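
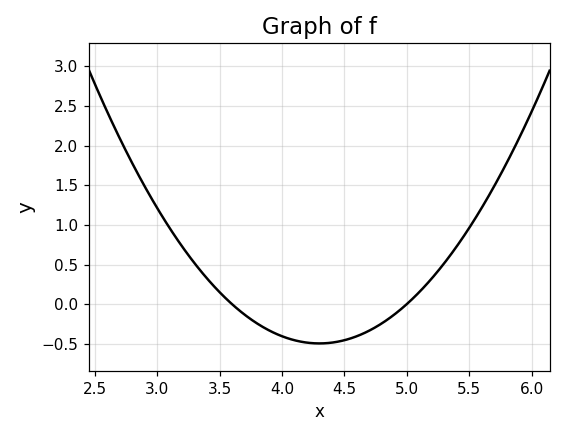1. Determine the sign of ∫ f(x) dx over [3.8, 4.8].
negative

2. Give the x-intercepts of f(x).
3.6, 5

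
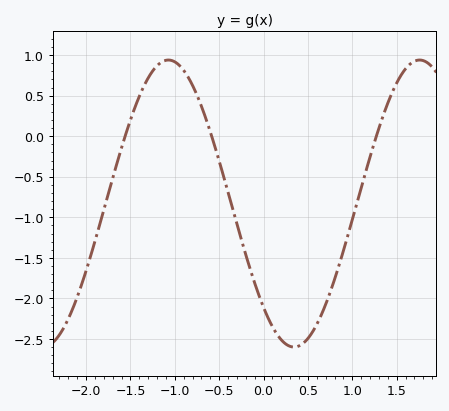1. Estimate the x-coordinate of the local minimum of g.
0.3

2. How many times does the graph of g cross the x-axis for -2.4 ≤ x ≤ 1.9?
3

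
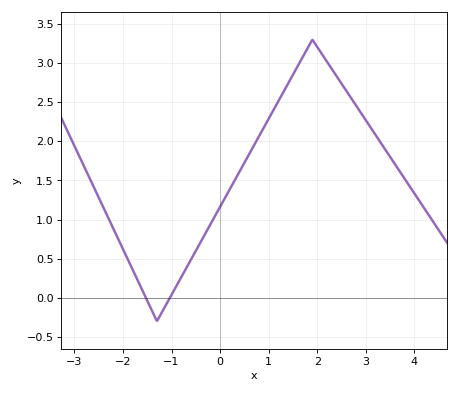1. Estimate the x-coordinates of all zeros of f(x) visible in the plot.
-1.53, -1.03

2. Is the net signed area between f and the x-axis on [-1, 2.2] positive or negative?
positive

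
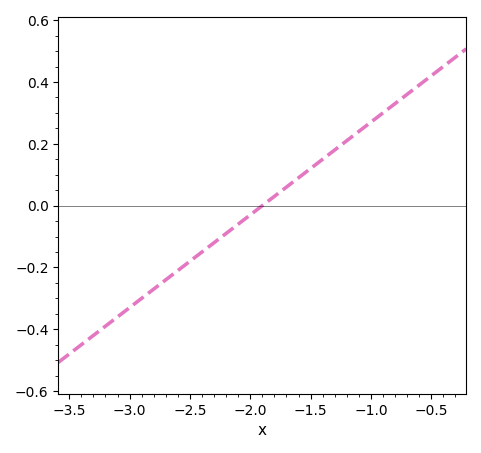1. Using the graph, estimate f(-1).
0.27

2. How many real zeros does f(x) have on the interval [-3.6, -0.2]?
1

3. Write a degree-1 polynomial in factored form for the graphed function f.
y = 0.3(x + 1.9)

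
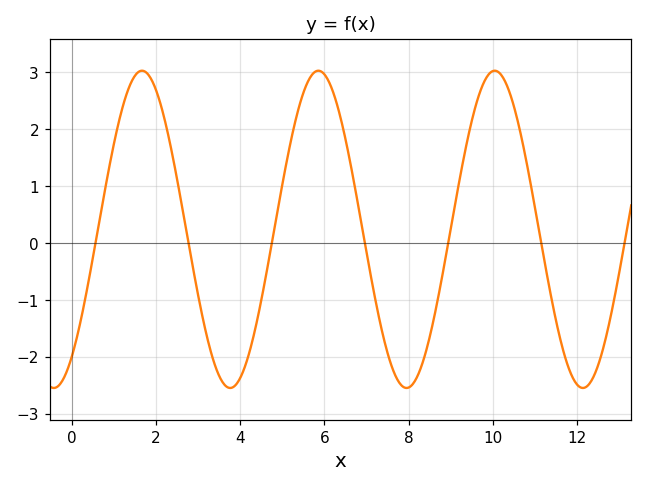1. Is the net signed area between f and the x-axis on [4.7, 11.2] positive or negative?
positive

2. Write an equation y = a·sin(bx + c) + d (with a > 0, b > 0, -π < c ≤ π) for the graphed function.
y = 2.79sin(1.5x - 0.93) + 0.24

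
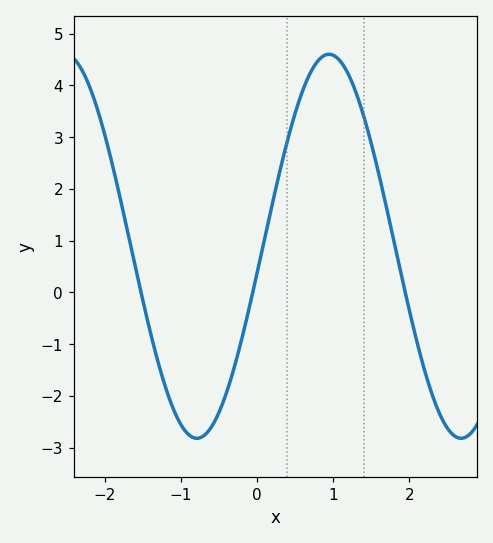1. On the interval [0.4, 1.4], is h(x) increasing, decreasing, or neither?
neither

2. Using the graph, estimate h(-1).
-2.55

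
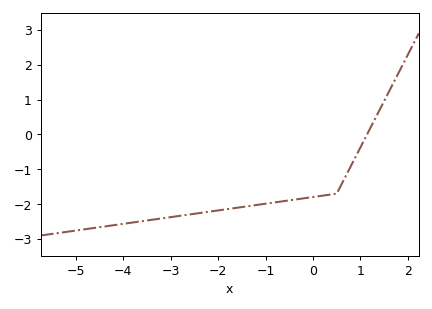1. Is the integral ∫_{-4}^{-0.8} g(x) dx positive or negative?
negative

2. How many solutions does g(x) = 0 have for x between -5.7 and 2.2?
1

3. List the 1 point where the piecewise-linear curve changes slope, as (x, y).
(0.5, -1.7)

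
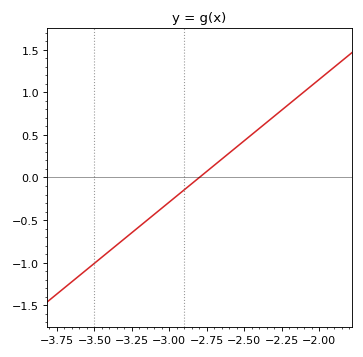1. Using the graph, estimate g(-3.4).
-0.864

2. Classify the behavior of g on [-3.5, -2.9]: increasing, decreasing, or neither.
increasing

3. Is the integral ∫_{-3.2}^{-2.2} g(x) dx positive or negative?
positive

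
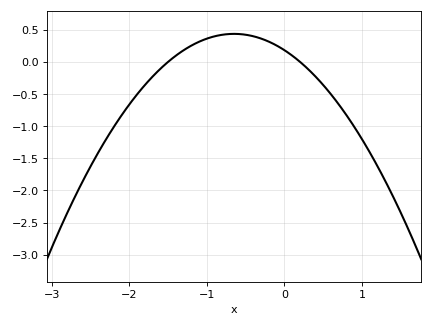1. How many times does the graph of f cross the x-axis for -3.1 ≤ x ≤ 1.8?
2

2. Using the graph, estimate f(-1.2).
0.252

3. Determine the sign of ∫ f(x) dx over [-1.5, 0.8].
positive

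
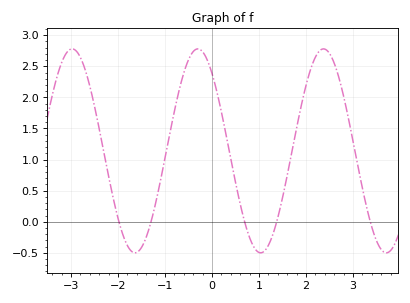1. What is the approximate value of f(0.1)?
2.1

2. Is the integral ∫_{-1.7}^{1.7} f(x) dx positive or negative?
positive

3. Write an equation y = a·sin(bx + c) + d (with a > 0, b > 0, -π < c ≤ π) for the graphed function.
y = 1.64sin(2.4x + 2.3) + 1.14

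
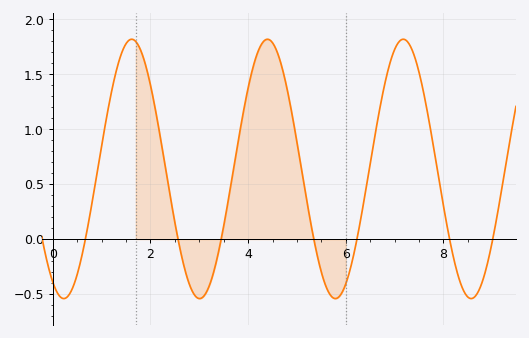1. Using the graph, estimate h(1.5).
1.78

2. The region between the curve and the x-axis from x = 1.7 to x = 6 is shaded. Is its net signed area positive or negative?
positive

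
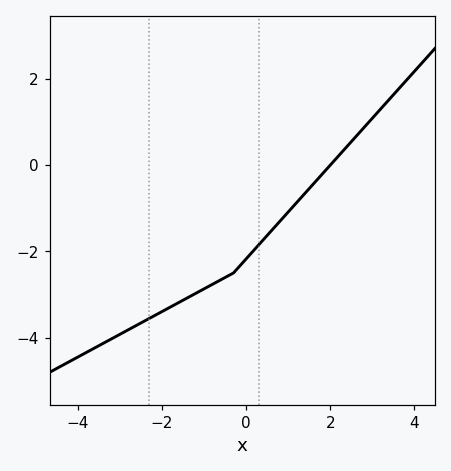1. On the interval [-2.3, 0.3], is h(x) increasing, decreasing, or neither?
increasing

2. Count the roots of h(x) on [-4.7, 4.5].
1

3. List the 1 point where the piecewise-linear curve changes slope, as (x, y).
(-0.3, -2.5)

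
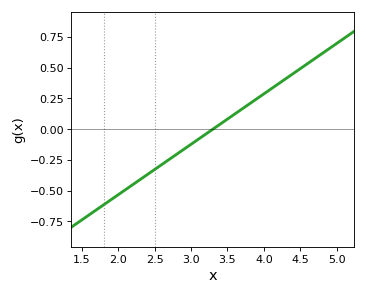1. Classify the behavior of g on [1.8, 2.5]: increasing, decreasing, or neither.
increasing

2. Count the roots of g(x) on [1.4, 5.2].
1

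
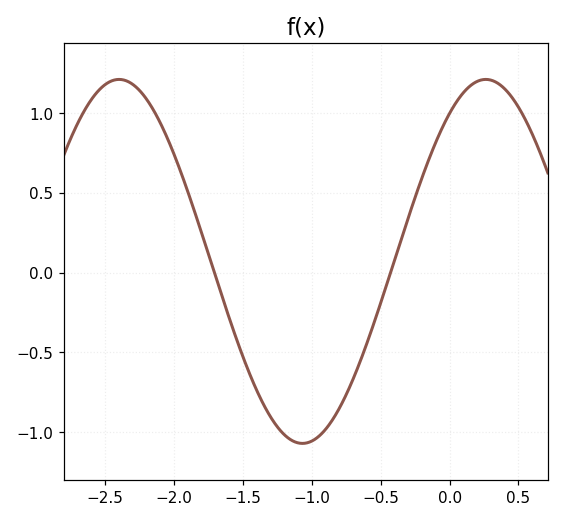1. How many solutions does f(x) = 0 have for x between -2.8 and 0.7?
2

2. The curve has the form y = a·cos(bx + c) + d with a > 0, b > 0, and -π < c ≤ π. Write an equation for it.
y = 1.14cos(2.4x - 0.62) + 0.07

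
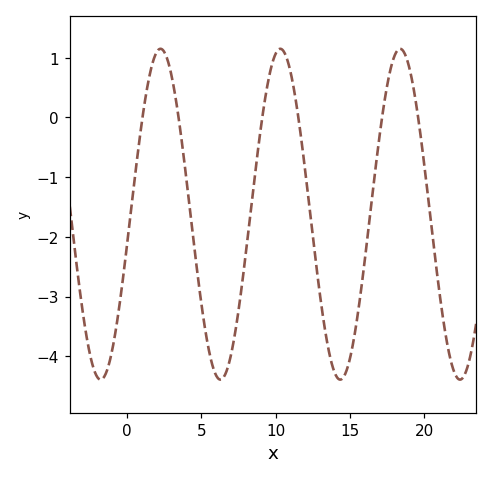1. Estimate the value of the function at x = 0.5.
-1.1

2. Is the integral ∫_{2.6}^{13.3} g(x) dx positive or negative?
negative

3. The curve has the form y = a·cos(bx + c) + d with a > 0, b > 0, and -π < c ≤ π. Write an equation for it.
y = 2.77cos(0.78x - 1.8) - 1.62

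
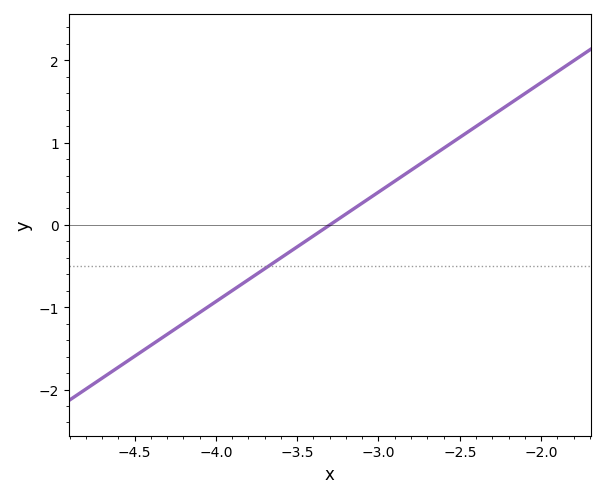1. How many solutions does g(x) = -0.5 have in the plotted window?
1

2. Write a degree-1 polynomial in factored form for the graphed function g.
y = 1.33(x + 3.3)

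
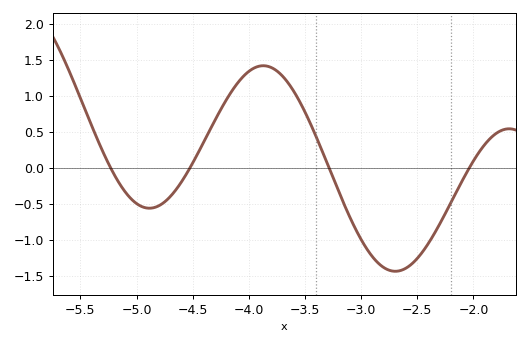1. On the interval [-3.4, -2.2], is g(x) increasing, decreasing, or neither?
neither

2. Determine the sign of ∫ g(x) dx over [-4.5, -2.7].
positive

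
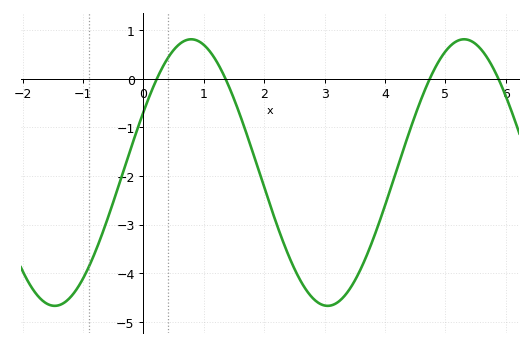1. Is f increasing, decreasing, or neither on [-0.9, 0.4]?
increasing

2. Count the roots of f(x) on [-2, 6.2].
4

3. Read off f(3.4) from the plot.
-4.35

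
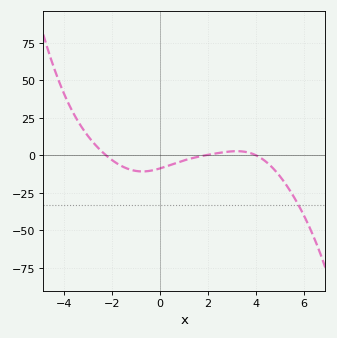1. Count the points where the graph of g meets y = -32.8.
1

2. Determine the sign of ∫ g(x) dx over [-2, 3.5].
negative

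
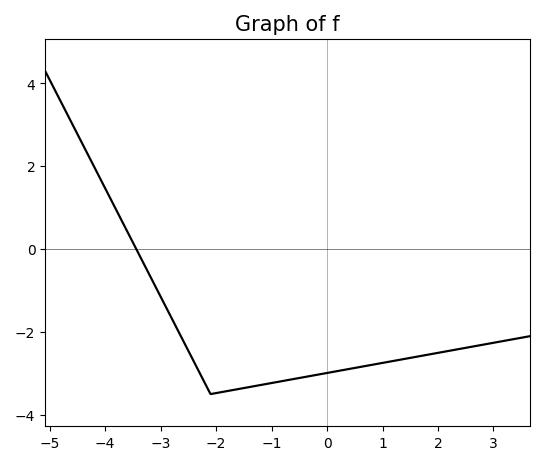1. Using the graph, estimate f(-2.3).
-3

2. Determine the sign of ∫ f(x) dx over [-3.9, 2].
negative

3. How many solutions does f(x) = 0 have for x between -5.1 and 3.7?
1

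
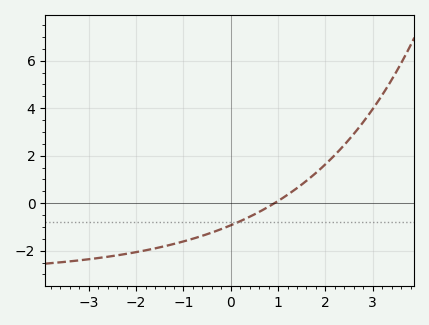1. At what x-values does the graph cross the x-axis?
1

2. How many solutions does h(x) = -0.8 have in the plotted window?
1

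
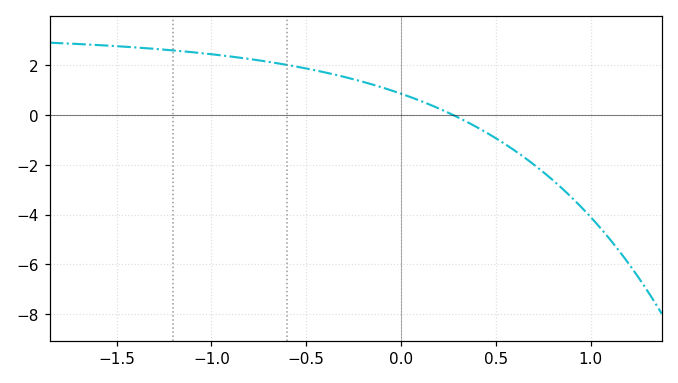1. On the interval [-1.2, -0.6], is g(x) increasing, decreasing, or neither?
decreasing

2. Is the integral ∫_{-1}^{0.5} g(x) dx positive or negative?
positive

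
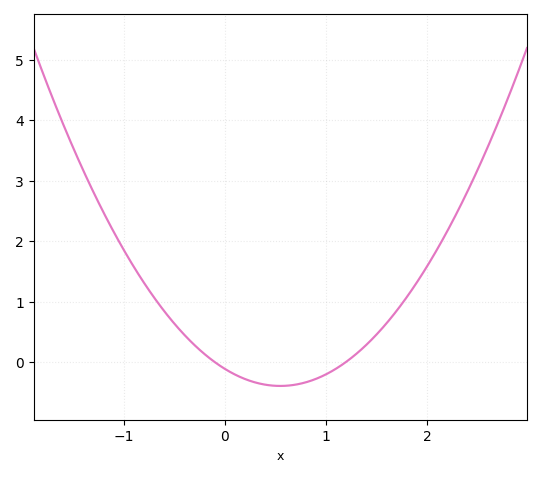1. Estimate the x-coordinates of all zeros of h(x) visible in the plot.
-0.1, 1.2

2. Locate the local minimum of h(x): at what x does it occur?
0.6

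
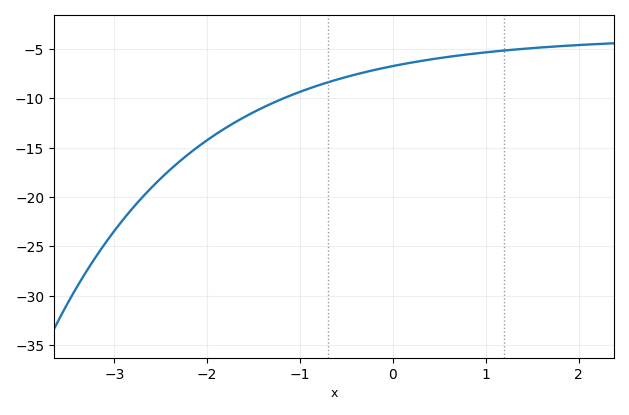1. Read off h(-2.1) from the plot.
-14.9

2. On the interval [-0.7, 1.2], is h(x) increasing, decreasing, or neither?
increasing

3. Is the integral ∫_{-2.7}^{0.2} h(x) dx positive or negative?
negative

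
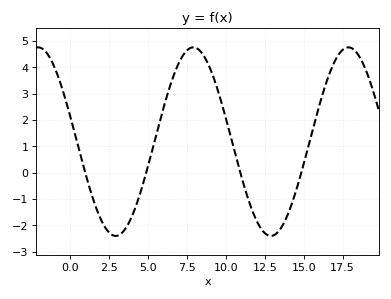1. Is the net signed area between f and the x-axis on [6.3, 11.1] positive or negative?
positive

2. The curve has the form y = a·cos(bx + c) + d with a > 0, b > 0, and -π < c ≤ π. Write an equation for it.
y = 3.58cos(0.63x + 1.31) + 1.18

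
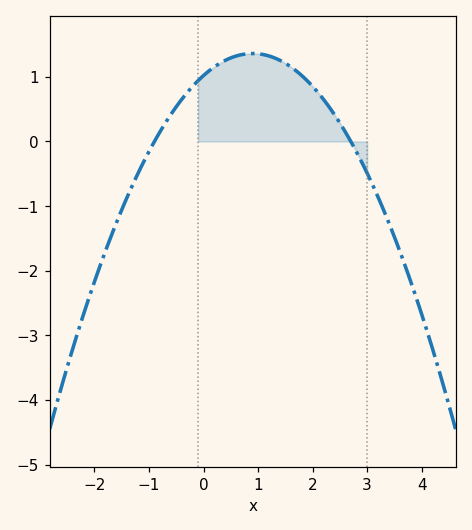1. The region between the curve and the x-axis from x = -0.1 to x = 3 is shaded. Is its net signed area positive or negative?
positive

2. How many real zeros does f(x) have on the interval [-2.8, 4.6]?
2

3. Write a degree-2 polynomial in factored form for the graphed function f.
y = -0.42(x + 0.9)(x - 2.7)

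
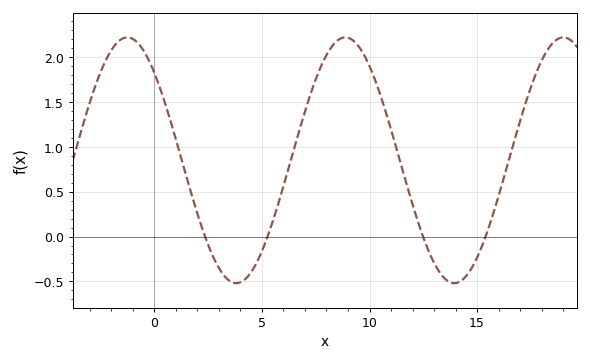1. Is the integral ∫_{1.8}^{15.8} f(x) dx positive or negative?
positive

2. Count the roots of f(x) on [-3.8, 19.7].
4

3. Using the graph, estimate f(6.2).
0.73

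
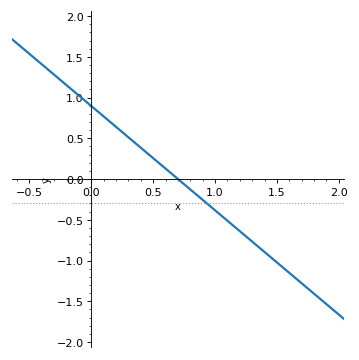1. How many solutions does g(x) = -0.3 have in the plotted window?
1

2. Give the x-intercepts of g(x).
0.7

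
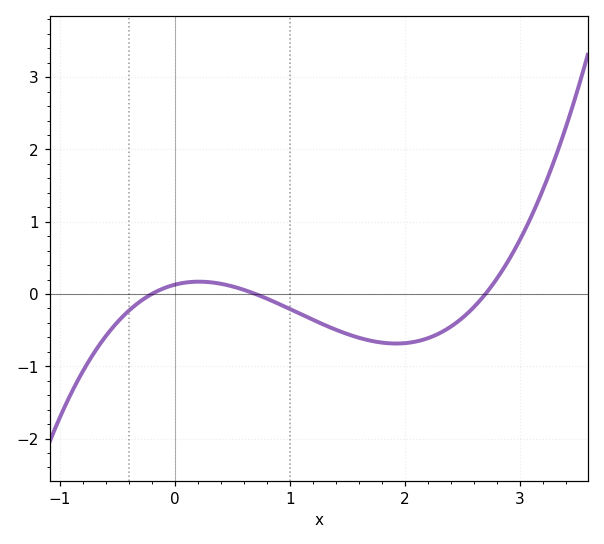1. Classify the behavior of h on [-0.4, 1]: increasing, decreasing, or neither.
neither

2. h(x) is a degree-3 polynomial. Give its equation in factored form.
y = 0.34(x + 0.2)(x - 0.7)(x - 2.7)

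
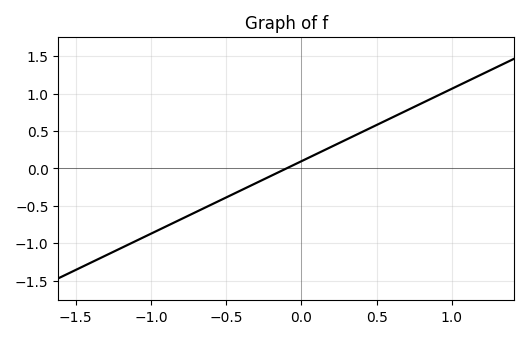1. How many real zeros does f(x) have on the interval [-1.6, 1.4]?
1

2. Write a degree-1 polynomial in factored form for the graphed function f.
y = 0.97(x + 0.1)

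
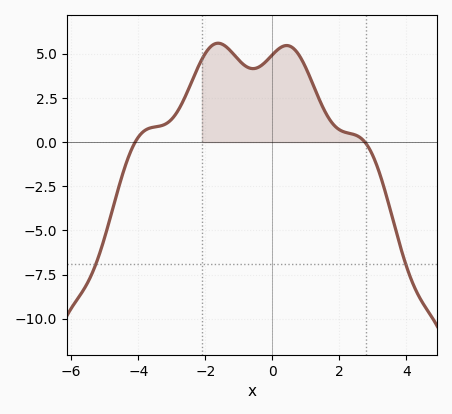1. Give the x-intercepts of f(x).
-4.09, 2.76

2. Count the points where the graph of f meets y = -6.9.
2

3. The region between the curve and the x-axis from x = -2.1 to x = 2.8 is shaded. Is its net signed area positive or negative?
positive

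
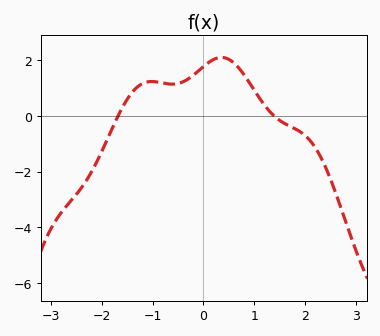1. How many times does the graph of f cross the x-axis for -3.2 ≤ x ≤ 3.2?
2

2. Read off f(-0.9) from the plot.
1.21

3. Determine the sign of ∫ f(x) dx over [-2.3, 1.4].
positive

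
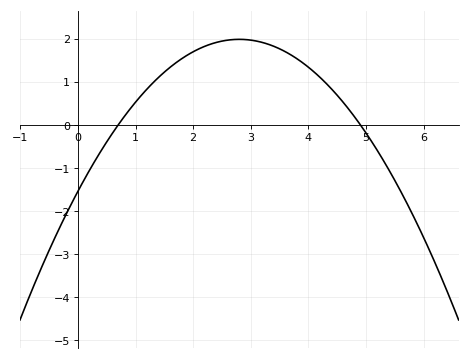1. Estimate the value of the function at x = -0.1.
-1.8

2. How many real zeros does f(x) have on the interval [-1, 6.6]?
2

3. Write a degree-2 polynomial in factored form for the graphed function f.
y = -0.45(x - 0.7)(x - 4.9)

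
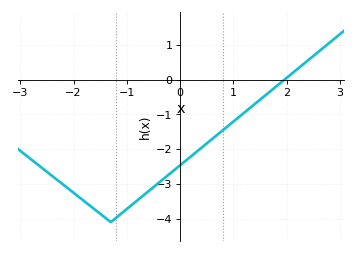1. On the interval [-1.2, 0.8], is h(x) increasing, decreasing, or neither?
increasing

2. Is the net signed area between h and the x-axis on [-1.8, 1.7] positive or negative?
negative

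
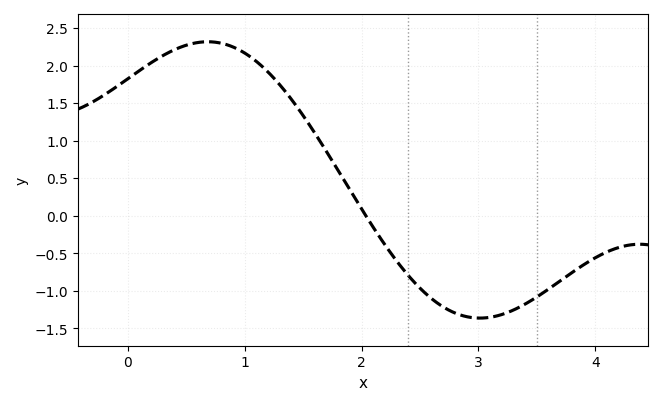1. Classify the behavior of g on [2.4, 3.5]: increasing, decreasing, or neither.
neither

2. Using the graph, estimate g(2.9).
-1.35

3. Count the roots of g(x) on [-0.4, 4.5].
1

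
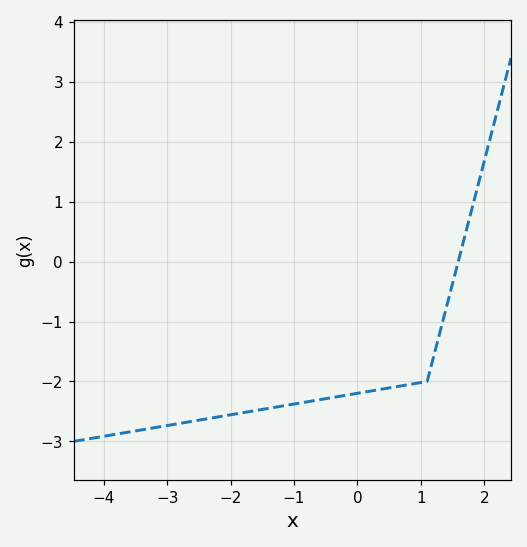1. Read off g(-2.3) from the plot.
-2.61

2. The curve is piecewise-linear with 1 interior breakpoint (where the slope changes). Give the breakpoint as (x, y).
(1.1, -2)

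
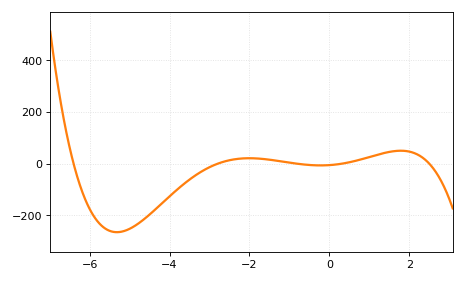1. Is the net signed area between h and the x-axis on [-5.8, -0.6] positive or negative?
negative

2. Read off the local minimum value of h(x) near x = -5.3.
-265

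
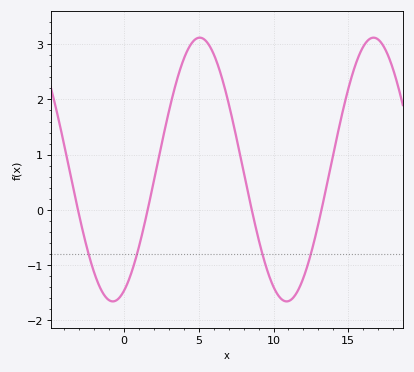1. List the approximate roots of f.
-3, 1.5, 8.5, 13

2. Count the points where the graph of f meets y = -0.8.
4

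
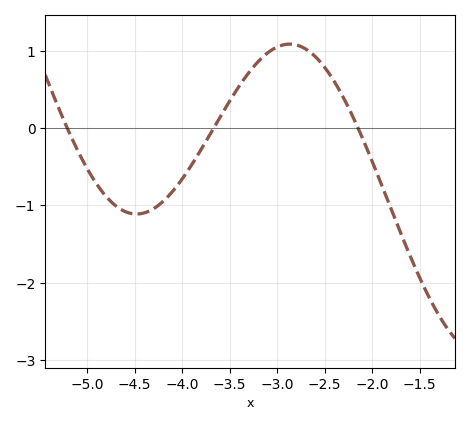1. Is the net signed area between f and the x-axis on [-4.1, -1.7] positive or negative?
positive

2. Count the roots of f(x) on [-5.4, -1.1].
3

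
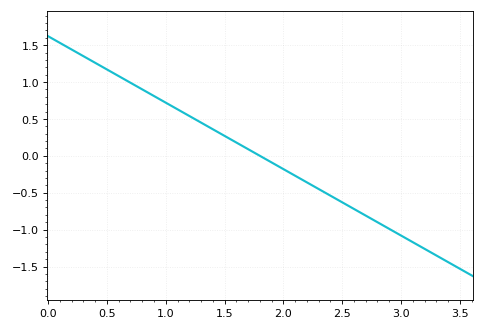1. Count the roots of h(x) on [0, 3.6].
1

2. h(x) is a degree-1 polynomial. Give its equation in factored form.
y = -0.9(x - 1.8)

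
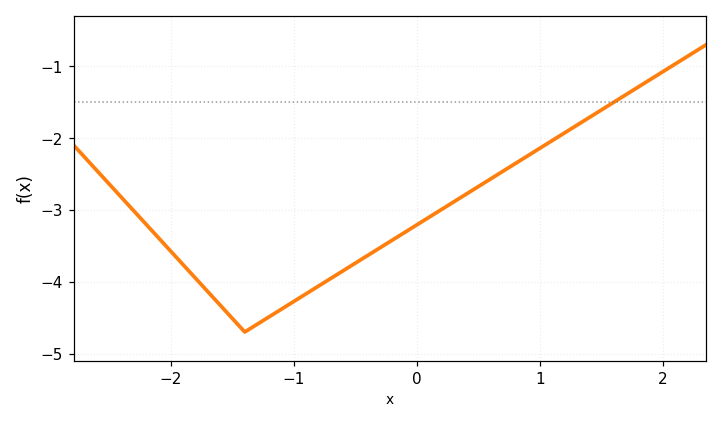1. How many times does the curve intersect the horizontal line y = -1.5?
1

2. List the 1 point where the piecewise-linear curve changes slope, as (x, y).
(-1.4, -4.7)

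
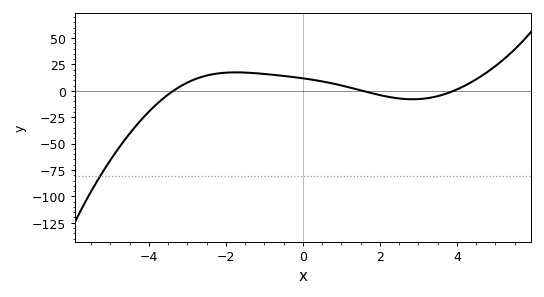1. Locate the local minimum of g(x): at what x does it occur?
2.8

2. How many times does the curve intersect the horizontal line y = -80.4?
1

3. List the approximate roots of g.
-3.4, 1.6, 4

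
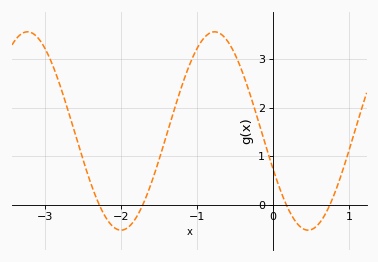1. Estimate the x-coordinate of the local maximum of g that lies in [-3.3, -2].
-3.23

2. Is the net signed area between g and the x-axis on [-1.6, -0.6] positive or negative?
positive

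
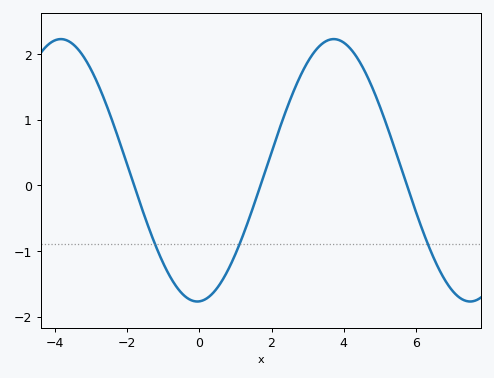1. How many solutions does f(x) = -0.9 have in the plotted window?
3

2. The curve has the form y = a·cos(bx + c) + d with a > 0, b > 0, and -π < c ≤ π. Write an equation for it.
y = 2cos(0.83x - 3.09) + 0.23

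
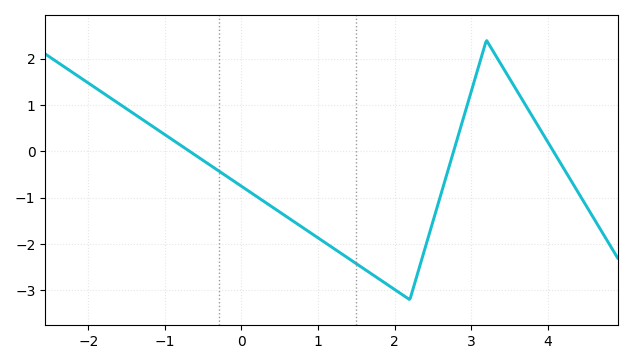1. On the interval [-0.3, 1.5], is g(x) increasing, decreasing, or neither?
decreasing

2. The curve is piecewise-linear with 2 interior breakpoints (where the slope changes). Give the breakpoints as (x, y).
(2.2, -3.2); (3.2, 2.4)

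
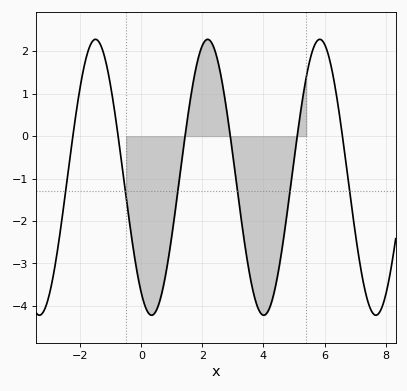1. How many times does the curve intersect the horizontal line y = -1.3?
6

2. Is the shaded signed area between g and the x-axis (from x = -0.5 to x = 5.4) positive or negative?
negative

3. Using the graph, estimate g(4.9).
-1.1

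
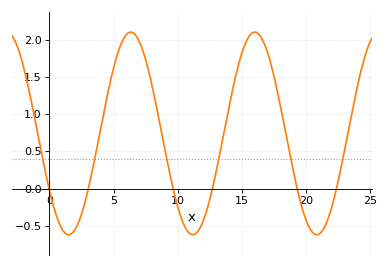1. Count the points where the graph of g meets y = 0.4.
6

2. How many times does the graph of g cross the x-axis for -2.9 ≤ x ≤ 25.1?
6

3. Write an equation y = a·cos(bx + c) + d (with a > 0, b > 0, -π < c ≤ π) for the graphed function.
y = 1.36cos(0.65x + 2.16) + 0.74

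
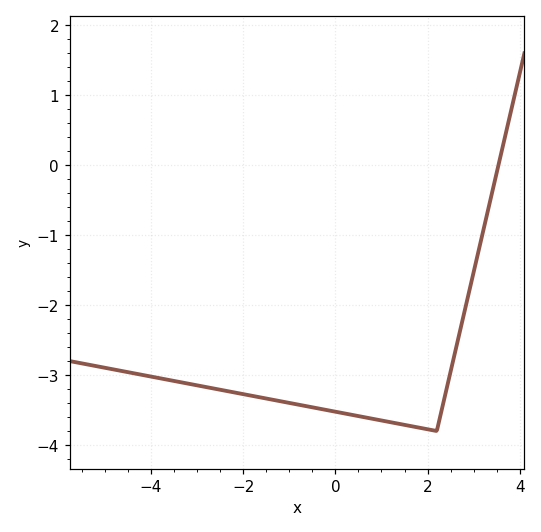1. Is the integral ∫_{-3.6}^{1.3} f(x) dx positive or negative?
negative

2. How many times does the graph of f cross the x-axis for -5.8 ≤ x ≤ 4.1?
1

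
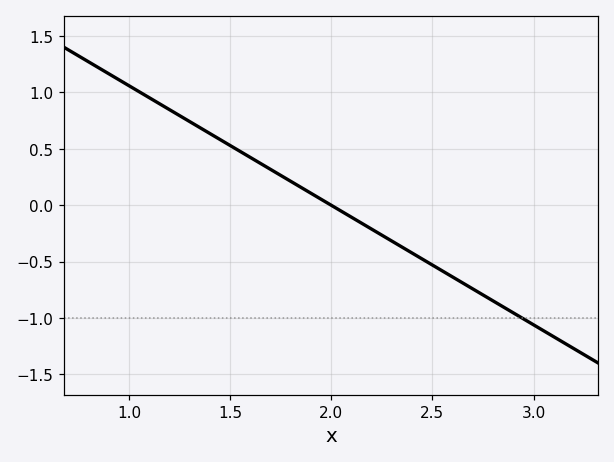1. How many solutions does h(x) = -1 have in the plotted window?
1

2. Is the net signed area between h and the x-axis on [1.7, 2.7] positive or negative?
negative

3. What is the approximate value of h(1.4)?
0.636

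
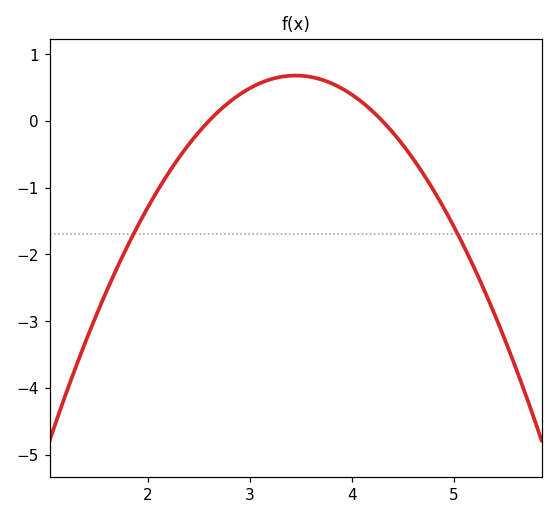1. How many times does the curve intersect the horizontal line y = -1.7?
2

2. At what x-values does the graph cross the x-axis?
2.6, 4.3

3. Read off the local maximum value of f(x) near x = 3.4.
0.679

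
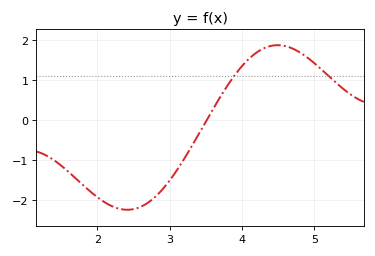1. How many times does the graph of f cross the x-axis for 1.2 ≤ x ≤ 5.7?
1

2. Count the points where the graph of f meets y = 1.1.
2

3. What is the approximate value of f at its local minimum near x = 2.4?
-2.2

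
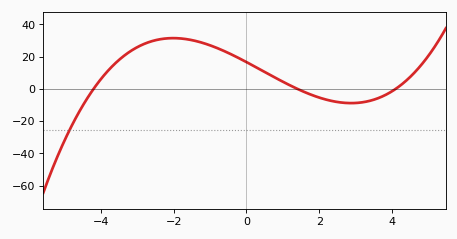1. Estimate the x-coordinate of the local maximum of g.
-2.01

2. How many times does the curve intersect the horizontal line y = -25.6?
1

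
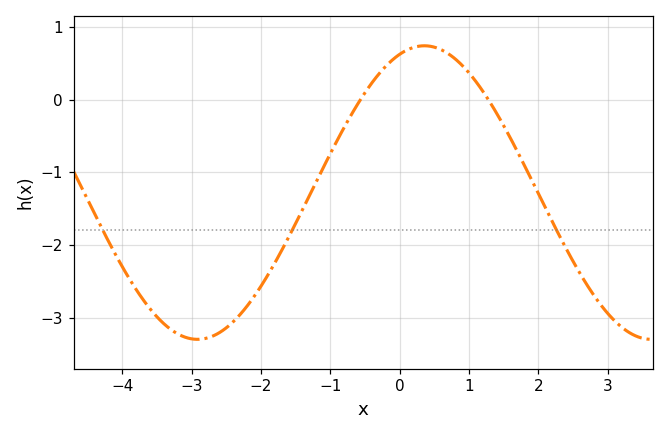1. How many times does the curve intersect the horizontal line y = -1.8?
3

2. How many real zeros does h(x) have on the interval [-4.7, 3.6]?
2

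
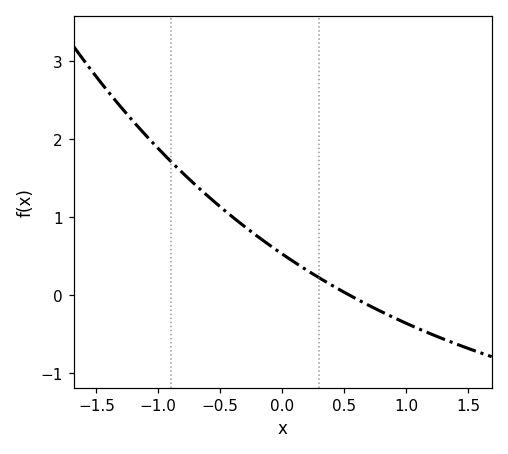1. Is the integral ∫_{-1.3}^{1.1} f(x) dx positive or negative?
positive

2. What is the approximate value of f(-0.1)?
0.631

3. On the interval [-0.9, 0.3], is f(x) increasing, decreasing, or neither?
decreasing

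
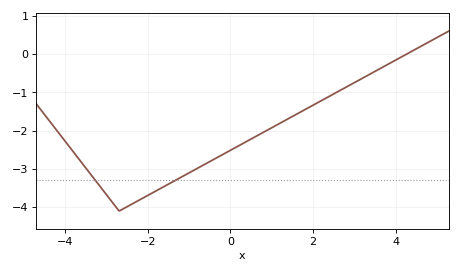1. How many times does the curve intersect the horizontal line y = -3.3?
2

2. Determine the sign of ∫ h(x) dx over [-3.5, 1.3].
negative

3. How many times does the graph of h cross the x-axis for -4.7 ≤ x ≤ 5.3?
1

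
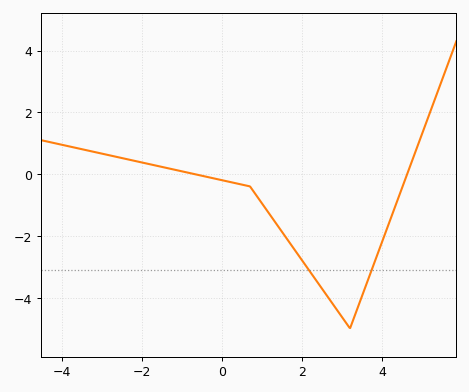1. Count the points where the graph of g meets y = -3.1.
2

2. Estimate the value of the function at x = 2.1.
-2.98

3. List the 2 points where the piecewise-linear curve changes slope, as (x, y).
(0.7, -0.4); (3.2, -5)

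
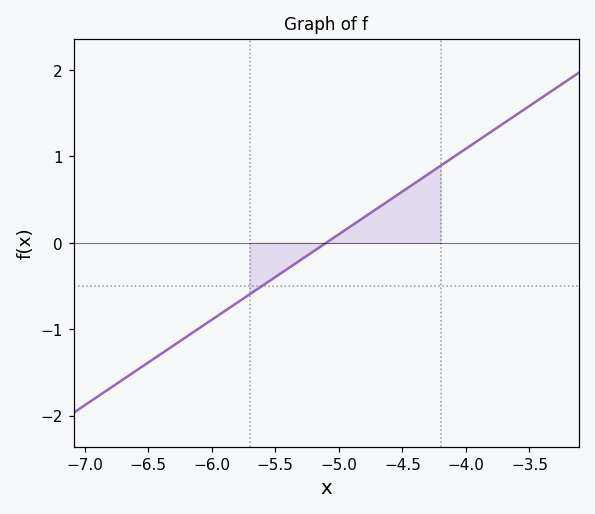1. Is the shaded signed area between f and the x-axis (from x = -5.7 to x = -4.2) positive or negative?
positive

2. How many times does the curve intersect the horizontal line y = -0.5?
1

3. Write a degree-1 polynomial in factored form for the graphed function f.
y = 0.99(x + 5.1)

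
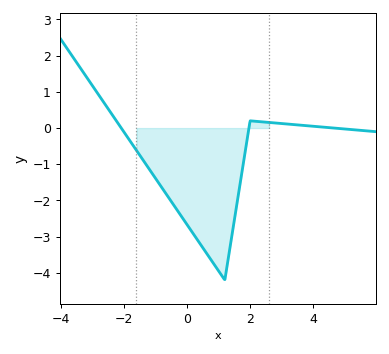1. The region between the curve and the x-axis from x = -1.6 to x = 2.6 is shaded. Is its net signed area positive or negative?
negative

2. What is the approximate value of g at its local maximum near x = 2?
0.2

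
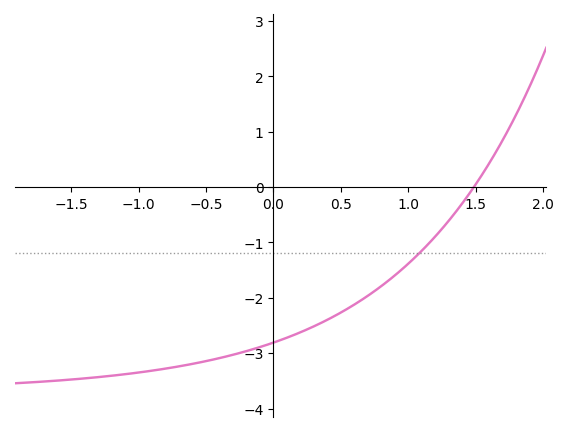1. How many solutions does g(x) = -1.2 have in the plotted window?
1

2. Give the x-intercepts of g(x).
1.5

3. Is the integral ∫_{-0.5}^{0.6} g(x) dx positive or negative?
negative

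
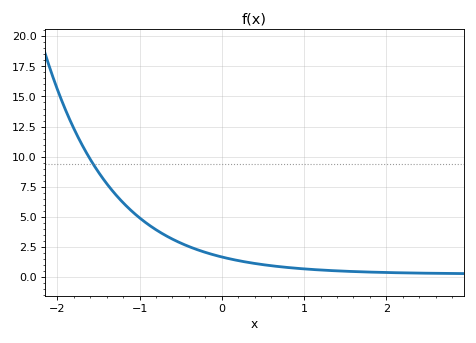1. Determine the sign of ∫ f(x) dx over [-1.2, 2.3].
positive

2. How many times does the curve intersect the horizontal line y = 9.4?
1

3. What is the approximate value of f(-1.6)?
10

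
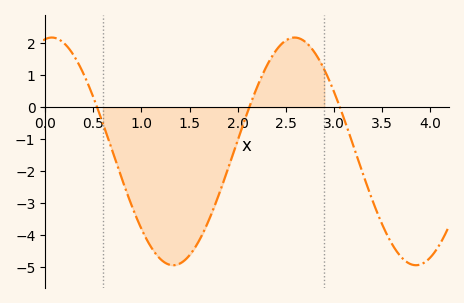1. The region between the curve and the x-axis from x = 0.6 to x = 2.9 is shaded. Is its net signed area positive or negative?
negative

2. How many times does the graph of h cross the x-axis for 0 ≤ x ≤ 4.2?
3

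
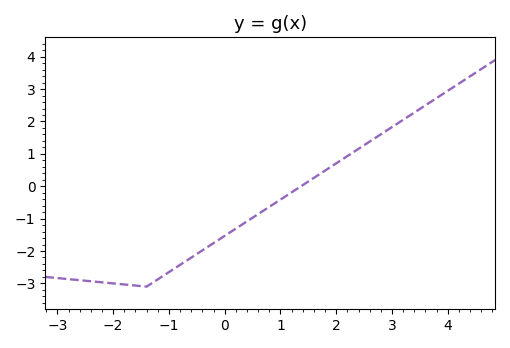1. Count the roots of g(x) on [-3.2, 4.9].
1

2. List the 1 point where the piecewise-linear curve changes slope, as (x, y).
(-1.4, -3.1)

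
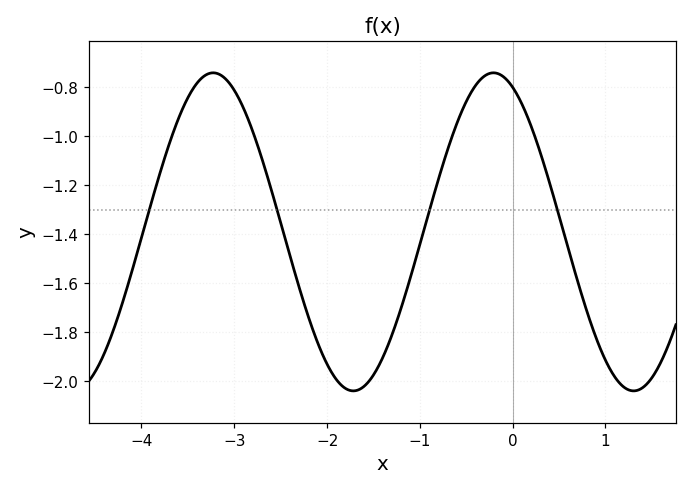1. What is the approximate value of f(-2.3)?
-1.62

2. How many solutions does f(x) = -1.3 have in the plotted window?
4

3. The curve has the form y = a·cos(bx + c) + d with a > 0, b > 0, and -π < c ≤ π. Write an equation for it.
y = 0.65cos(2.08x + 0.43) - 1.39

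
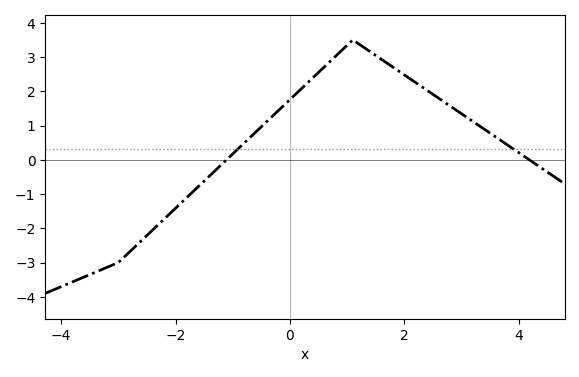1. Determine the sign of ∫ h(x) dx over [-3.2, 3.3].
positive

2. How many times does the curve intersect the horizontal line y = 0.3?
2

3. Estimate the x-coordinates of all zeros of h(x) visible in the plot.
-1.2, 4.2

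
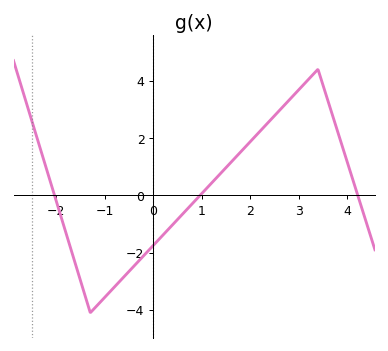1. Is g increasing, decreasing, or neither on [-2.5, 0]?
neither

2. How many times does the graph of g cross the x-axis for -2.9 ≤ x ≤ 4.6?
3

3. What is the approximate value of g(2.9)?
3.4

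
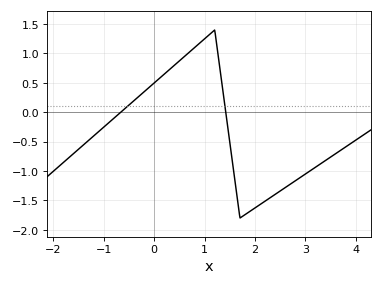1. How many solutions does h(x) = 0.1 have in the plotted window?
2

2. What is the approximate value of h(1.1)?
1.32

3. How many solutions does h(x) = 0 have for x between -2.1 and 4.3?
2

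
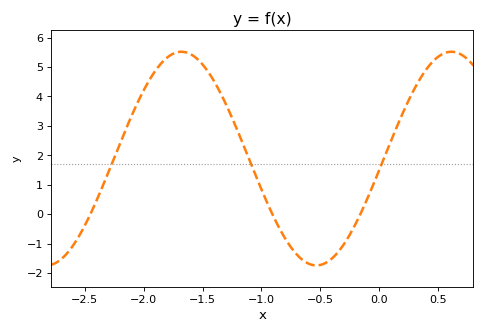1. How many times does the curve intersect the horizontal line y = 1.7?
3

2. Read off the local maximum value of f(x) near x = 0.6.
5.5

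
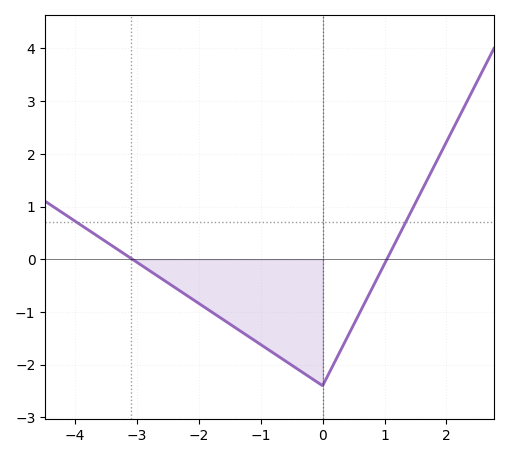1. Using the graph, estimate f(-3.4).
0.3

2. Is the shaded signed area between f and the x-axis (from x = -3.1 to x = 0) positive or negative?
negative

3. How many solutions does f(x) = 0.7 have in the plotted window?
2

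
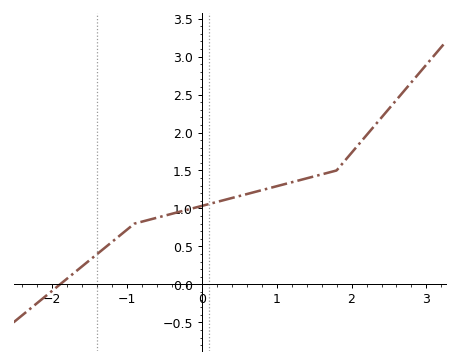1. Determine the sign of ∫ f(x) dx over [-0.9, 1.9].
positive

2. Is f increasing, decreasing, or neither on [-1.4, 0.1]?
increasing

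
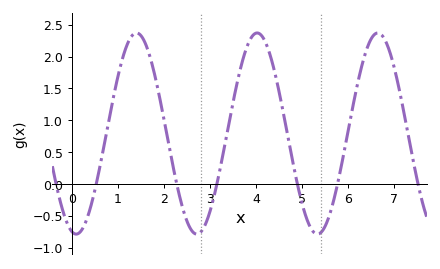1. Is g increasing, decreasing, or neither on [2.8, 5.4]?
neither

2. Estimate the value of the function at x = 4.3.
2.05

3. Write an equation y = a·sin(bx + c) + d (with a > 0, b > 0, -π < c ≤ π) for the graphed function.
y = 1.58sin(2.4x - 1.8) + 0.79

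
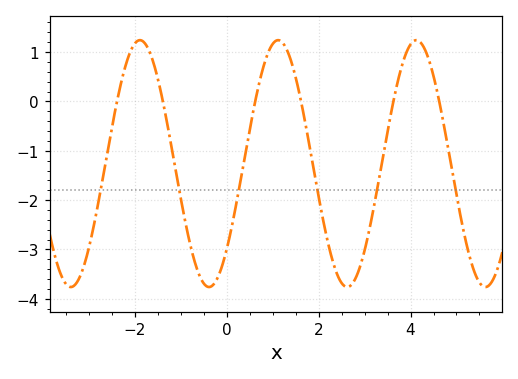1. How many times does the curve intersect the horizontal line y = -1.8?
6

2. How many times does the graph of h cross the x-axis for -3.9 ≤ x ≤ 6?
6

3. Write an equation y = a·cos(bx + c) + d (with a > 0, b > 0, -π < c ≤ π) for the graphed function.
y = 2.5cos(2.09x - 2.34) - 1.26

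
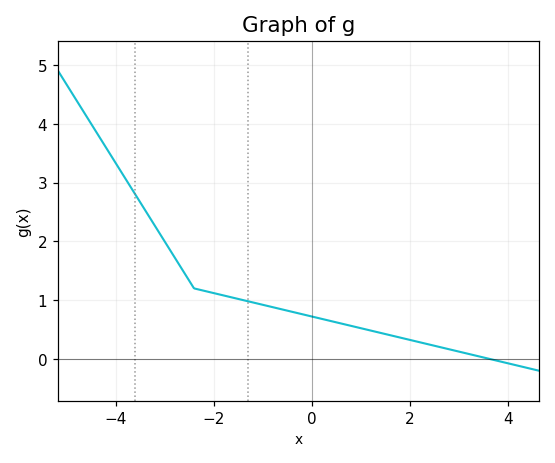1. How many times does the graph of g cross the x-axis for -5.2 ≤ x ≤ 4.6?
1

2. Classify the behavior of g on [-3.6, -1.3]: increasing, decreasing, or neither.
decreasing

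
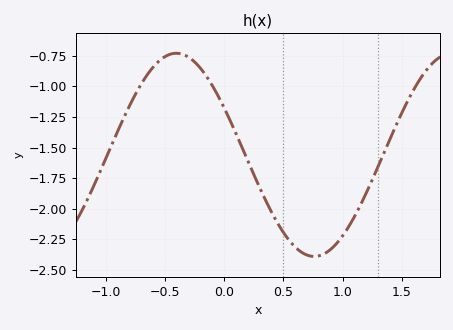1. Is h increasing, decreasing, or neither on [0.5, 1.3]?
neither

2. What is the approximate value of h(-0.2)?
-0.86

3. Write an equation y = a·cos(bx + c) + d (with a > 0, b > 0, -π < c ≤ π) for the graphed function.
y = 0.83cos(2.7x + 1.1) - 1.56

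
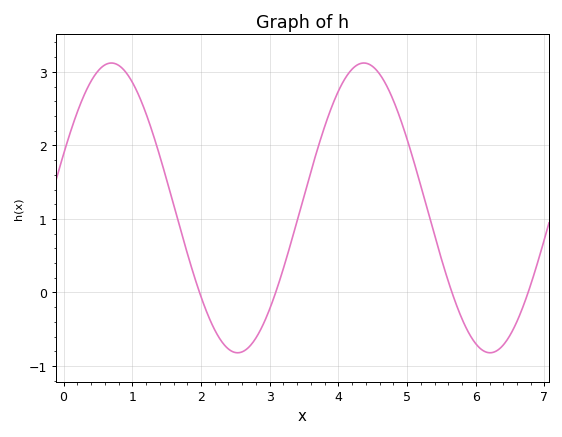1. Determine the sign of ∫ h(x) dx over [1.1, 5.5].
positive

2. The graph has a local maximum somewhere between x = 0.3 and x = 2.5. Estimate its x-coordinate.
0.696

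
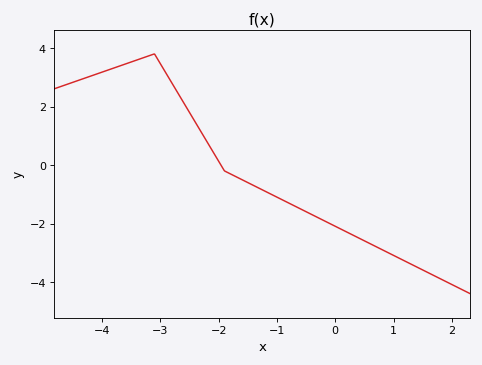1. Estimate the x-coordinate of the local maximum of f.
-3.1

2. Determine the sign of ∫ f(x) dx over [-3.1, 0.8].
negative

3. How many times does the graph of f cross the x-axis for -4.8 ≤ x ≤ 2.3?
1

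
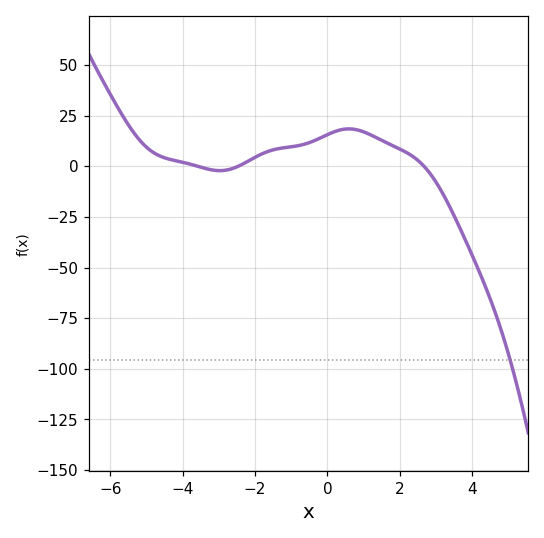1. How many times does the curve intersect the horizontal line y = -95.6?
1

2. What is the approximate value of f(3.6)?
-28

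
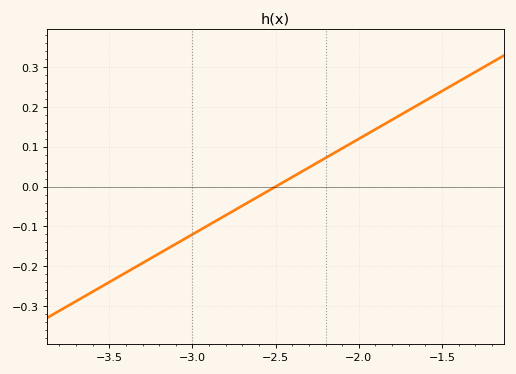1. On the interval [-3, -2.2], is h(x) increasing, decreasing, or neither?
increasing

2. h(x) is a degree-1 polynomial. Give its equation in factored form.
y = 0.24(x + 2.5)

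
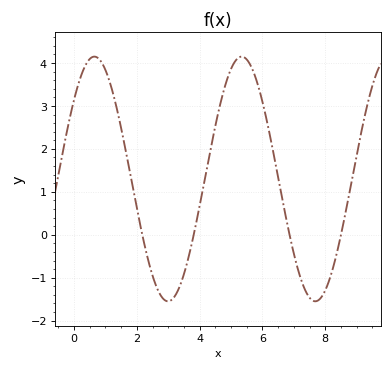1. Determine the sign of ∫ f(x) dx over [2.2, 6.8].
positive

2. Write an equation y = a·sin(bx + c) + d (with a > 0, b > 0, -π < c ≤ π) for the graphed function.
y = 2.85sin(1.34x + 0.702) + 1.3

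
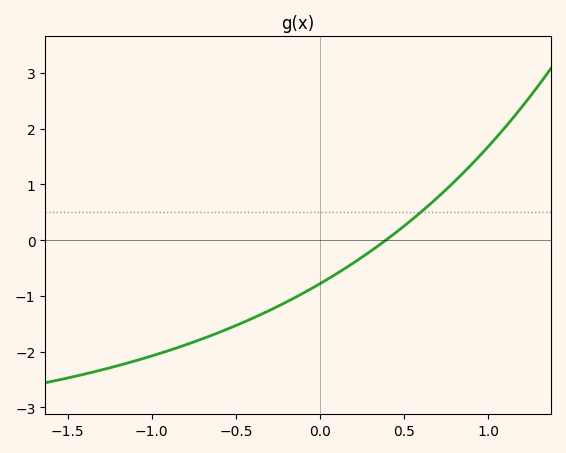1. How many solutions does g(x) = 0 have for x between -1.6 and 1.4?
1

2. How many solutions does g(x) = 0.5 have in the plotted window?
1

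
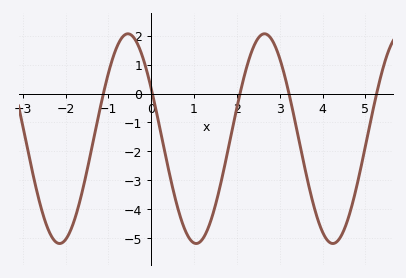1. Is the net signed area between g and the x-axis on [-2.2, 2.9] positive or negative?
negative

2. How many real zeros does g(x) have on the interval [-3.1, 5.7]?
5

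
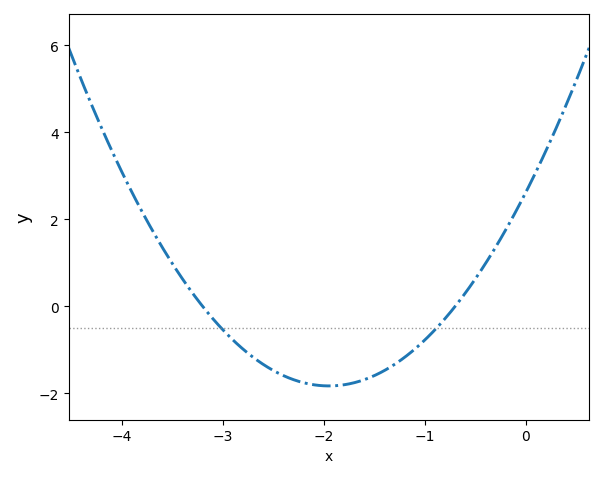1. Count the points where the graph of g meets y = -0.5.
2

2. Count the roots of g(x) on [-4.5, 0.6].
2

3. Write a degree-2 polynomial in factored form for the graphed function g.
y = 1.17(x + 3.2)(x + 0.7)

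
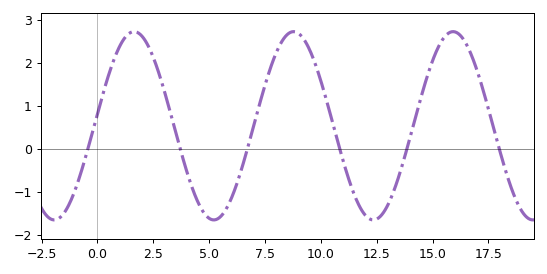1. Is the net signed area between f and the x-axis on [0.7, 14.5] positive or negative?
positive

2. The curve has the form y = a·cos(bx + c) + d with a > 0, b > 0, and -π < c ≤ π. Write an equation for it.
y = 2.19cos(0.88x - 1.4) + 0.53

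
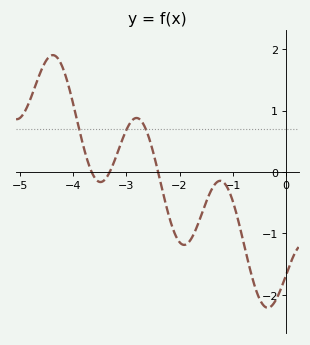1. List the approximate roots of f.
-3.65, -3.31, -2.4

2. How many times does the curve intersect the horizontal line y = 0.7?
3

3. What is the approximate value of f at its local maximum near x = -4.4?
1.9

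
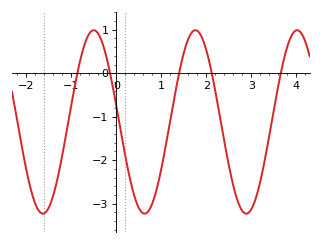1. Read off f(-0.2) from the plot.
0.3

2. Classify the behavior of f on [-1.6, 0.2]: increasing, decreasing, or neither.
neither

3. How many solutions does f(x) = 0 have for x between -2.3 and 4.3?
5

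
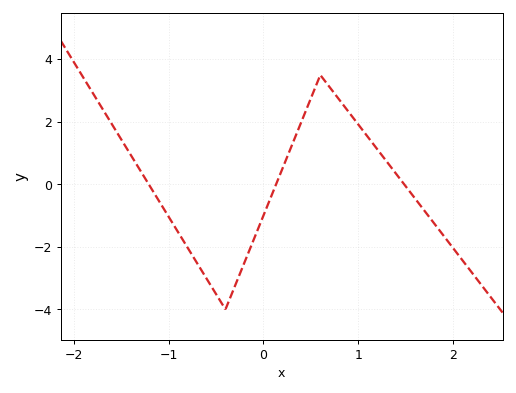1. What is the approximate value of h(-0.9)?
-1.6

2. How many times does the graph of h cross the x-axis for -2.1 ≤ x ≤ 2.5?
3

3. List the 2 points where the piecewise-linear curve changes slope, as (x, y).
(-0.4, -4); (0.6, 3.5)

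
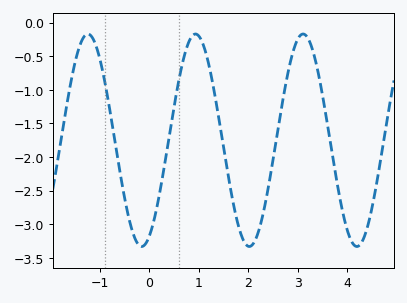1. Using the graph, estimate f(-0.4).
-2.95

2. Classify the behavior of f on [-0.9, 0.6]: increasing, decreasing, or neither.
neither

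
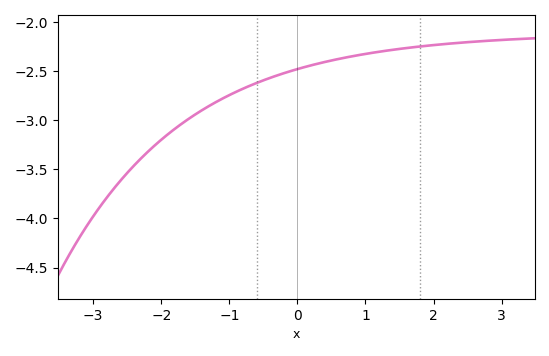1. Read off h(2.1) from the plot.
-2.25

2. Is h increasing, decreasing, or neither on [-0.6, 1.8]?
increasing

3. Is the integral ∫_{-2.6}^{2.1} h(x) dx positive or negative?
negative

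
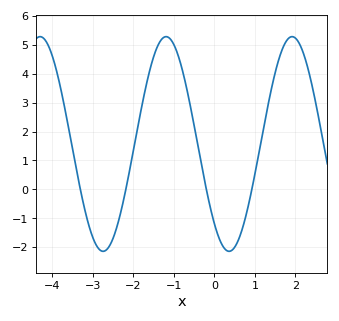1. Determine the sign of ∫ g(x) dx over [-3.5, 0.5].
positive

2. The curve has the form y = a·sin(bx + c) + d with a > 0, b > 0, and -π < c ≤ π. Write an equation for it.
y = 3.71sin(2x - 2.3) + 1.57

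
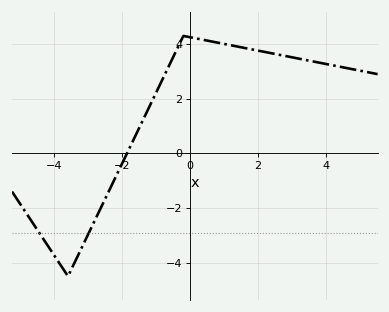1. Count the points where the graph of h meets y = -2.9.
2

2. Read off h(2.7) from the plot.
3.59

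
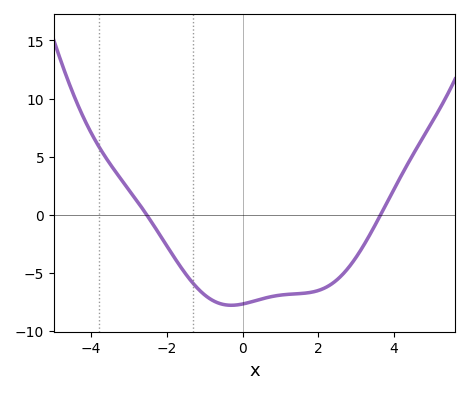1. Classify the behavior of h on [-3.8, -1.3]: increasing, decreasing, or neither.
decreasing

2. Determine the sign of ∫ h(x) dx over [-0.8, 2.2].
negative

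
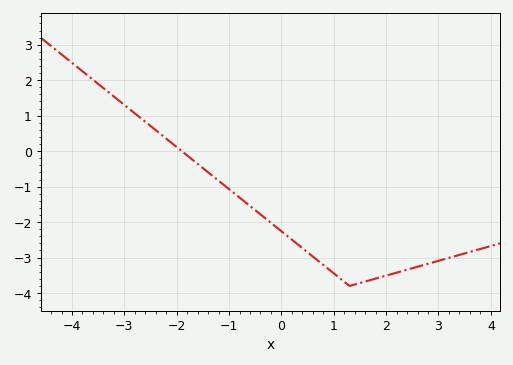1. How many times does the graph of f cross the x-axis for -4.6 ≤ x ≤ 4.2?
1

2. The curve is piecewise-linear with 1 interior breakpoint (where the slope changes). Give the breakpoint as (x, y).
(1.3, -3.8)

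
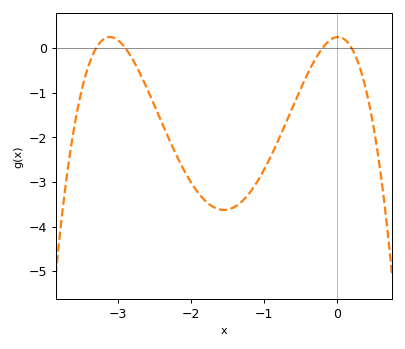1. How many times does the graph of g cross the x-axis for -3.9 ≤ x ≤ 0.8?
4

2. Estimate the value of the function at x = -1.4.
-3.6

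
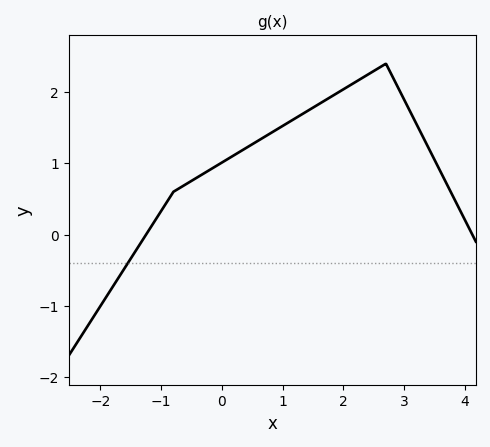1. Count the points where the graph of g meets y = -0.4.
1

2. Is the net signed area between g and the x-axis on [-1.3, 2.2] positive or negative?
positive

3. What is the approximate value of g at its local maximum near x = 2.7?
2.4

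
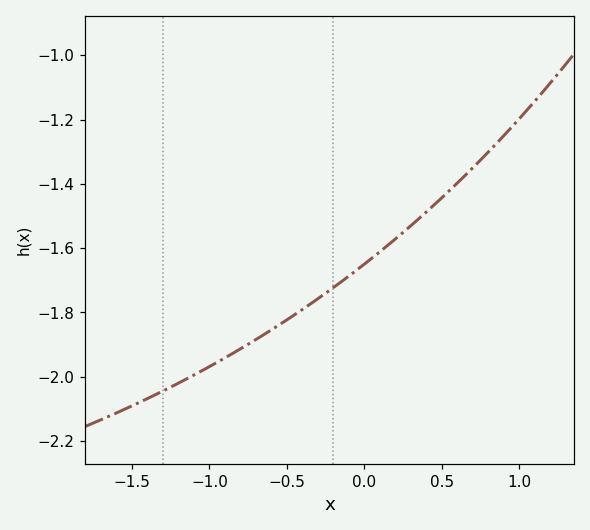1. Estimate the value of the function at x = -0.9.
-1.94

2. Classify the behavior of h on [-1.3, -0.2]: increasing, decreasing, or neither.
increasing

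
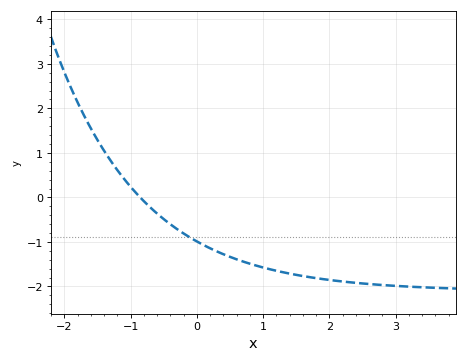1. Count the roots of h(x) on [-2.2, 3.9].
1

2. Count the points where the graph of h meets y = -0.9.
1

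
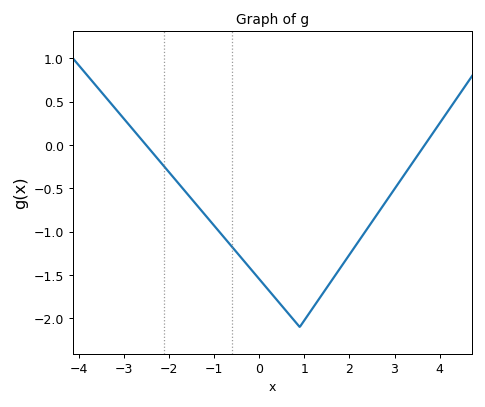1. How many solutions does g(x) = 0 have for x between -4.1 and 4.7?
2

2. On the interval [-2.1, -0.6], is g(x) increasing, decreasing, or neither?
decreasing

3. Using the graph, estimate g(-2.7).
0.1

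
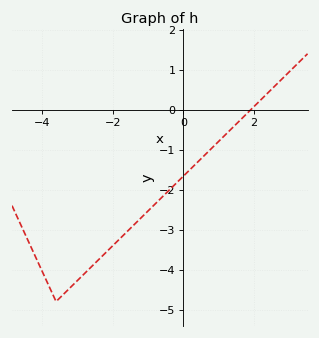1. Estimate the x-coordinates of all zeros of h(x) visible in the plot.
2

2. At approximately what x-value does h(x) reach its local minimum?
-3.6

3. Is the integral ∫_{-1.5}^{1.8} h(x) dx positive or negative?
negative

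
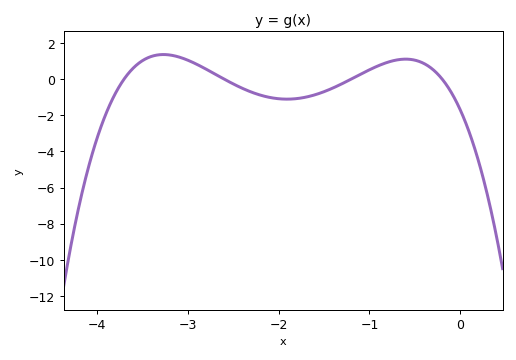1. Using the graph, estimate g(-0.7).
1.05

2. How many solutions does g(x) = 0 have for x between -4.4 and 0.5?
4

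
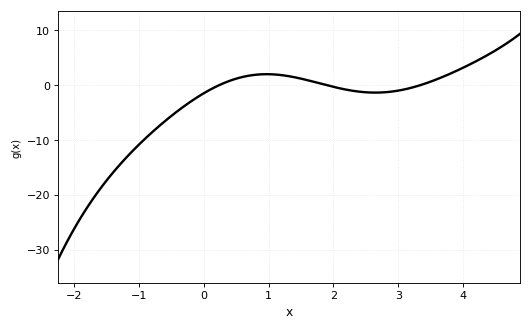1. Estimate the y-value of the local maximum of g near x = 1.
2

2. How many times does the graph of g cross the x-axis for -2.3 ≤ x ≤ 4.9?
3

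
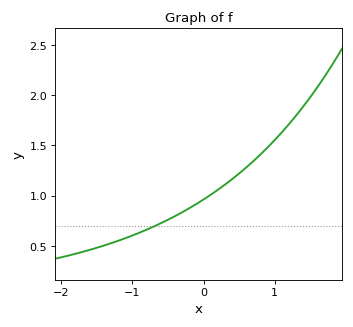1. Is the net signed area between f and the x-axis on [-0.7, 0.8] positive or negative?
positive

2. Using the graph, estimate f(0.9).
1.5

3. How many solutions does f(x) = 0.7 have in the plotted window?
1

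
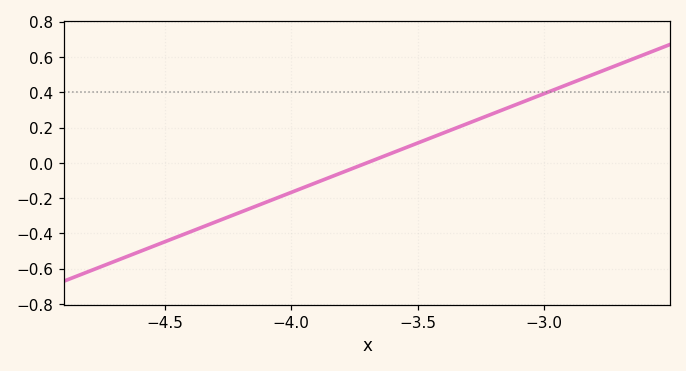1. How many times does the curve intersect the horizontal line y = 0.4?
1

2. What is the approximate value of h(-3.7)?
0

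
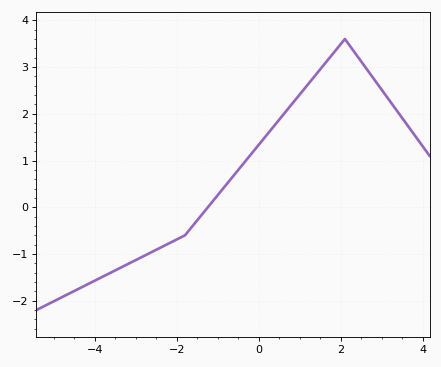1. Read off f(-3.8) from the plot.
-1.48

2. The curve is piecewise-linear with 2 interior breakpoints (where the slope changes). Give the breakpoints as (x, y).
(-1.8, -0.6); (2.1, 3.6)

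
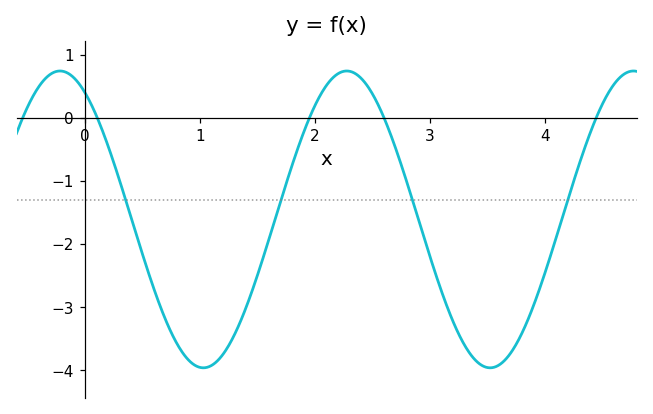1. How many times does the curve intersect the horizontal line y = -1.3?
4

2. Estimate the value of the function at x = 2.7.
-0.463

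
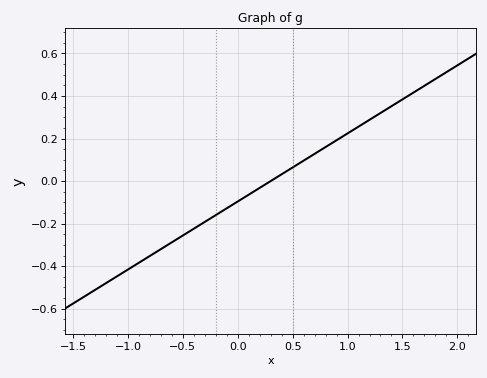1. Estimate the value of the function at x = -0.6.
-0.288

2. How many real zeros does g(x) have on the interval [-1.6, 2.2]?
1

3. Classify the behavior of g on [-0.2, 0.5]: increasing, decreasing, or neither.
increasing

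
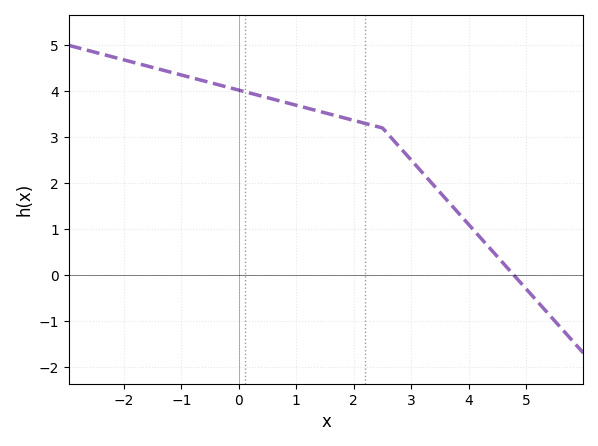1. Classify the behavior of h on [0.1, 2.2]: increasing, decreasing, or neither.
decreasing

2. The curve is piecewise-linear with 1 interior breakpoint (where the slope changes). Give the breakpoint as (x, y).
(2.5, 3.2)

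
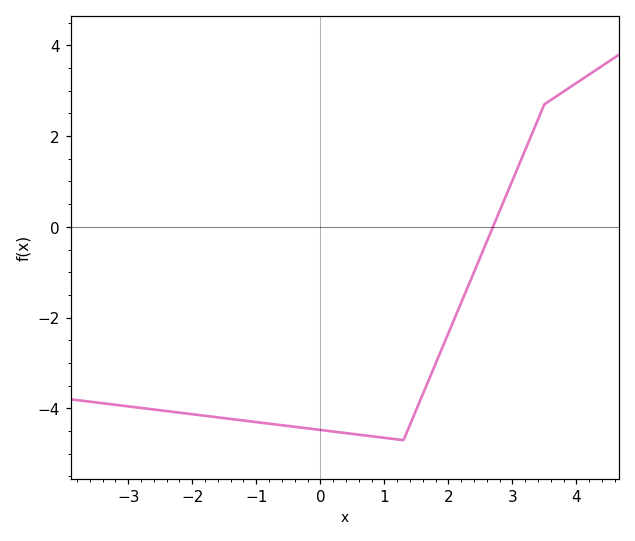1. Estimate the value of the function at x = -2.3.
-4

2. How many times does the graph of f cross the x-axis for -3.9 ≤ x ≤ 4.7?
1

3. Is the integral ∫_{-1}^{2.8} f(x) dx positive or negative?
negative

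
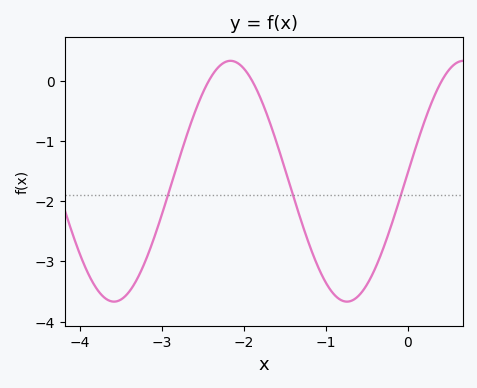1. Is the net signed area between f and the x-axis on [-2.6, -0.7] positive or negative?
negative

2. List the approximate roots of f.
-2.43, -1.9, 0.415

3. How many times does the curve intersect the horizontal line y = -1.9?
3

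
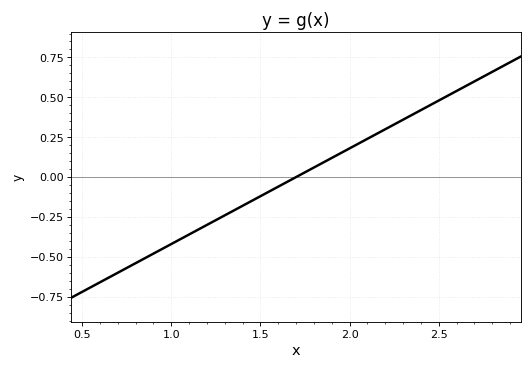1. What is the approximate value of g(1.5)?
-0.12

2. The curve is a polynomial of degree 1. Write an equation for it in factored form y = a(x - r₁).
y = 0.6(x - 1.7)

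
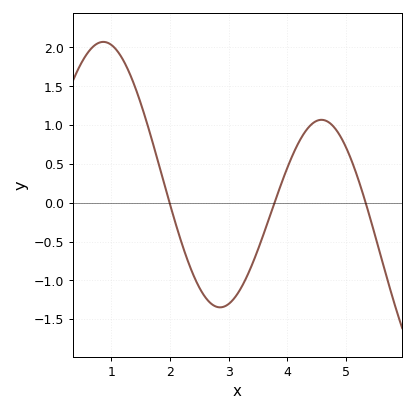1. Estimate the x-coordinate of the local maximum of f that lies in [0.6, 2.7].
0.865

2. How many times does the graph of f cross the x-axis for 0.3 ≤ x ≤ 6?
3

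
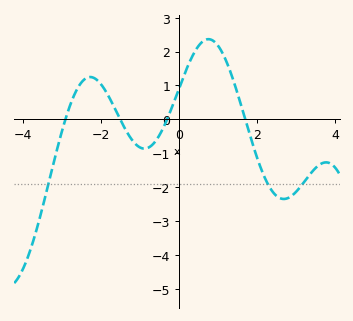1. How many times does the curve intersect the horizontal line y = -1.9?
3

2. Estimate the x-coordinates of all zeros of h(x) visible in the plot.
-3, -1.6, -0.4, 1.6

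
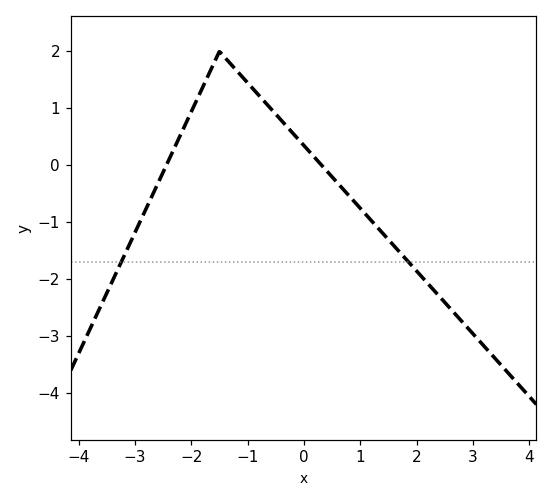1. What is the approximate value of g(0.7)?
-0.4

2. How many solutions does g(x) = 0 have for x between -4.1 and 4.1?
2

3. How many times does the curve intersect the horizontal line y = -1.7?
2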